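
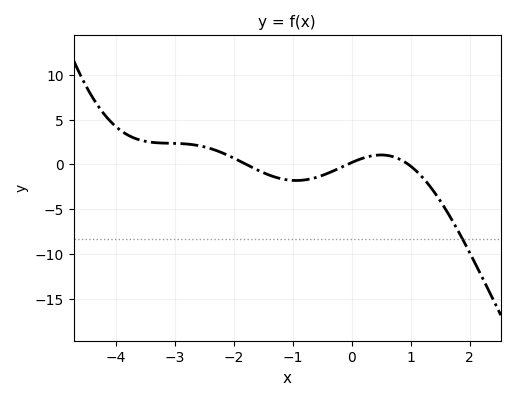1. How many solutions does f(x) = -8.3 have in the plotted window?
1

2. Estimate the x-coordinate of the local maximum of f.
0.5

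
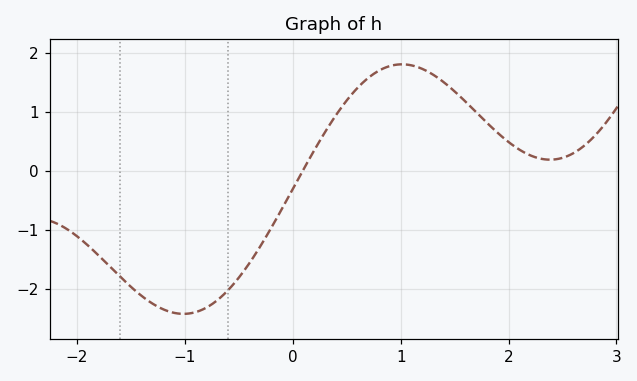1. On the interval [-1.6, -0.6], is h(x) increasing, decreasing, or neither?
neither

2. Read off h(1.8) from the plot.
0.816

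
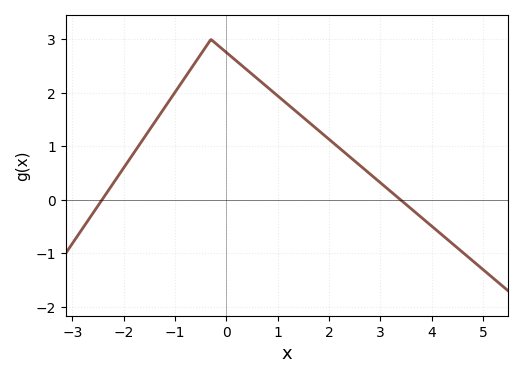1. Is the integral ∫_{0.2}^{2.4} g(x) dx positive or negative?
positive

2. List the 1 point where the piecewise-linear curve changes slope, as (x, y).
(-0.3, 3)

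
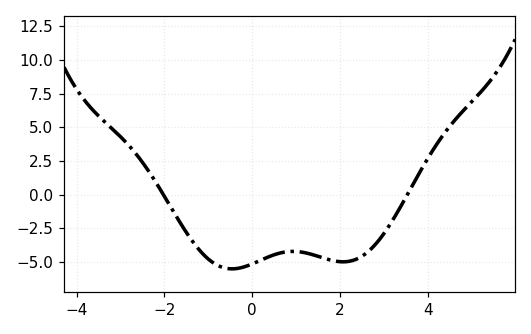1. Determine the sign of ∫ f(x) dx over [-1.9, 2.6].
negative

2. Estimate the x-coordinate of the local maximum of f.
1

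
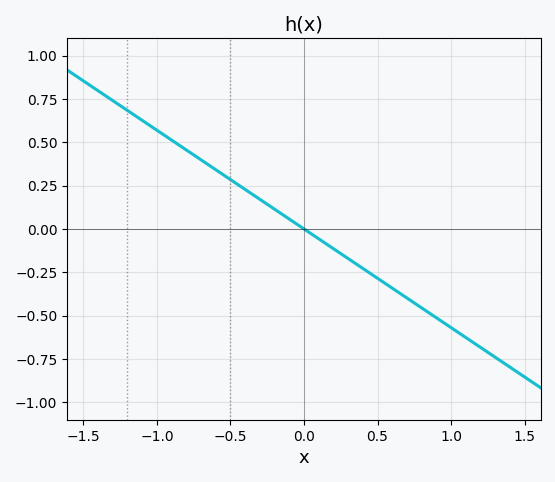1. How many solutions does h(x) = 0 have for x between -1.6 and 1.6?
1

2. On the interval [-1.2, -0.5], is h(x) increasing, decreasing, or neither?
decreasing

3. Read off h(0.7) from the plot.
-0.4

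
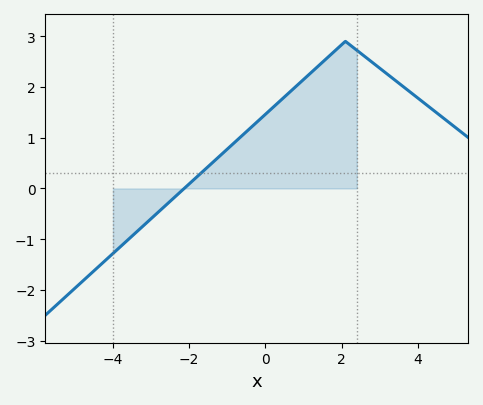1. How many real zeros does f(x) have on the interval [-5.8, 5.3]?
1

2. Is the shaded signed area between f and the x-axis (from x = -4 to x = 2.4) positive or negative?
positive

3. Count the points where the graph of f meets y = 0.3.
1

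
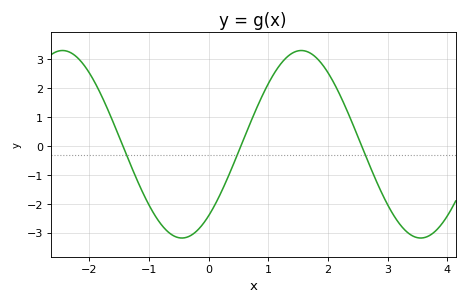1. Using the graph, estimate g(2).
2.55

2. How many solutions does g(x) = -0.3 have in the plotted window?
3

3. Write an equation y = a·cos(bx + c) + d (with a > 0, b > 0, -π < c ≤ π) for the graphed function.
y = 3.25cos(1.57x - 2.44) + 0.06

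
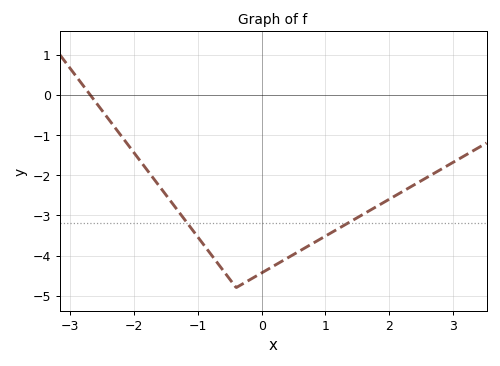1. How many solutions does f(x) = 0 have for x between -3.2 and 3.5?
1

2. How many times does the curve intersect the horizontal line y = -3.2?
2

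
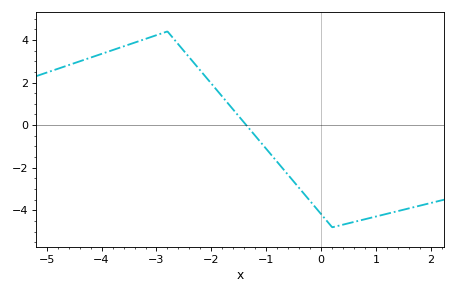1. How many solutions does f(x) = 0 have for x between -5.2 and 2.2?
1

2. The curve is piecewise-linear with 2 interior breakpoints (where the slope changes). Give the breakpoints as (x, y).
(-2.8, 4.4); (0.2, -4.8)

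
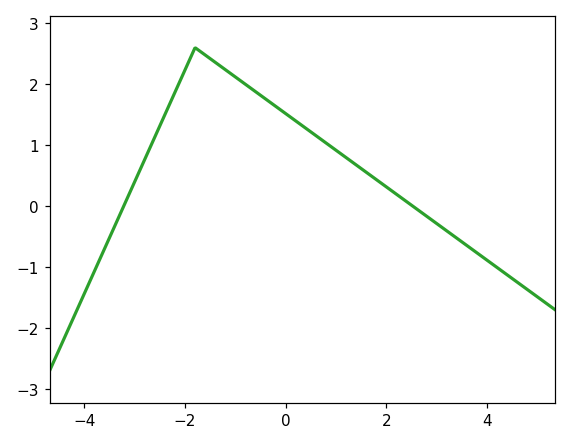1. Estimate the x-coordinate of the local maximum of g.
-1.8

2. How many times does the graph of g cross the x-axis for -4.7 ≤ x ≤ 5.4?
2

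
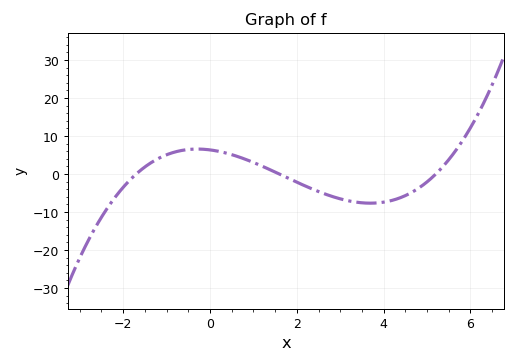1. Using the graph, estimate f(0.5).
5.12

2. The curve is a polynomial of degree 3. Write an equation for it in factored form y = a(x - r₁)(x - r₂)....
y = 0.45(x + 1.7)(x - 1.6)(x - 5.2)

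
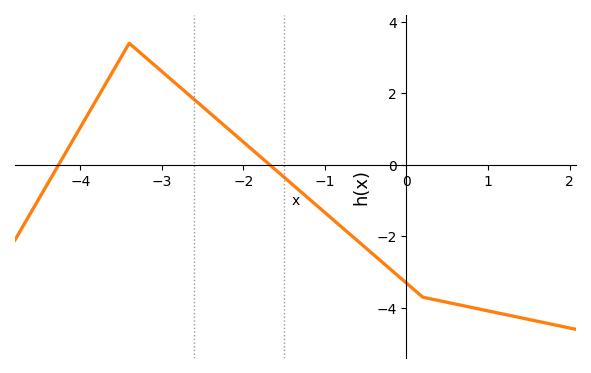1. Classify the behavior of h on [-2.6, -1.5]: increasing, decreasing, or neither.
decreasing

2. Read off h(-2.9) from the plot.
2.4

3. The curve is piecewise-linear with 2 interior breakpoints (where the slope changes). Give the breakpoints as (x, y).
(-3.4, 3.4); (0.2, -3.7)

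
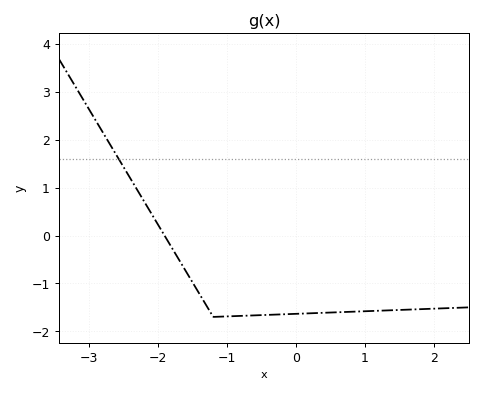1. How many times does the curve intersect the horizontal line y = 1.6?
1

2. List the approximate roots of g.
-1.9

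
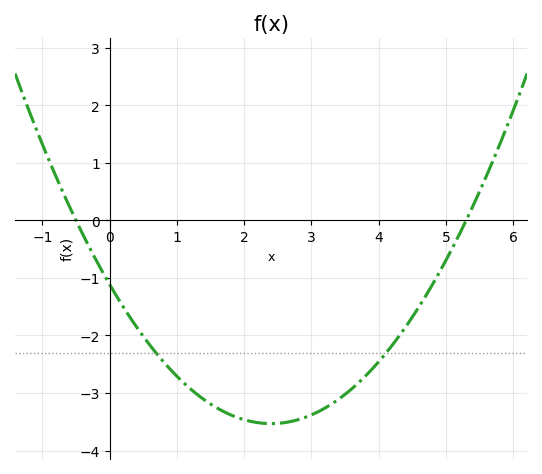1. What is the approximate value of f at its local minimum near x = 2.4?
-3.5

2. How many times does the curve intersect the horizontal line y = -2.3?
2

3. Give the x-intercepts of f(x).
-0.4, 5.4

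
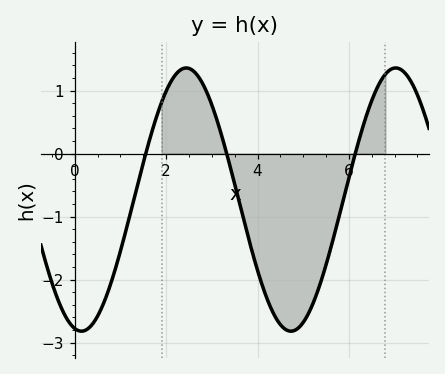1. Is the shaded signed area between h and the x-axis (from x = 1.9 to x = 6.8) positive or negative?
negative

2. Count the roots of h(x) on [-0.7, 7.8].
3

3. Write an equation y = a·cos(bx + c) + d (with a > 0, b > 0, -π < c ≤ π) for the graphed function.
y = 2.09cos(1.37x + 2.94) - 0.73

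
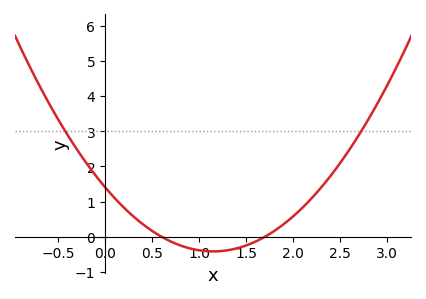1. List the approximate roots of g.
0.6, 1.7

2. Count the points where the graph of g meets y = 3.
2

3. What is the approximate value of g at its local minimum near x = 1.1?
-0.4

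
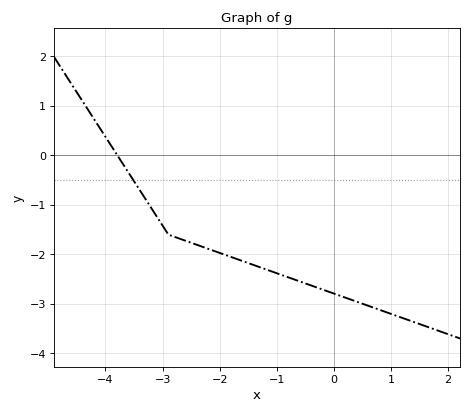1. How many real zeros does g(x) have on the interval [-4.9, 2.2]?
1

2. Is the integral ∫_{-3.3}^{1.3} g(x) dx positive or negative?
negative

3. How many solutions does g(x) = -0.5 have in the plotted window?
1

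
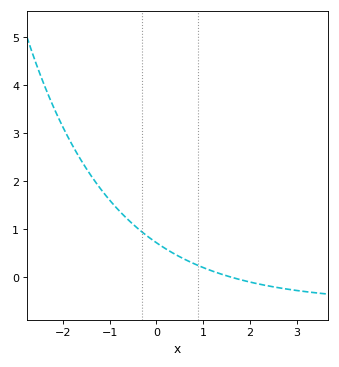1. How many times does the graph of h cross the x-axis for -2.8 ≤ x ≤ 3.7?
1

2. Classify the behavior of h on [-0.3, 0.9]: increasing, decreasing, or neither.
decreasing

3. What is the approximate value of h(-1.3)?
2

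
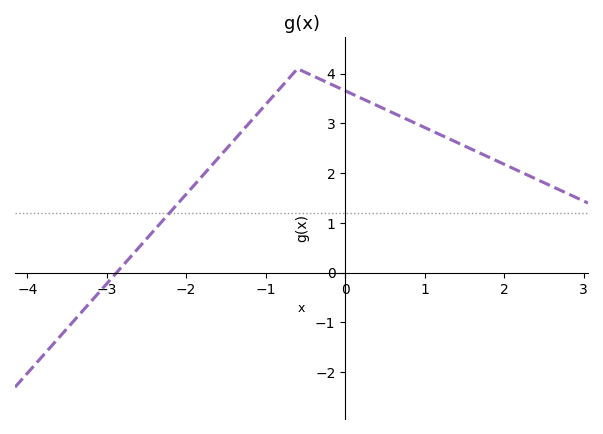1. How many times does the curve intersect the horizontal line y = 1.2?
1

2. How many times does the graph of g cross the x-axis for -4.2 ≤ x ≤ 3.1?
1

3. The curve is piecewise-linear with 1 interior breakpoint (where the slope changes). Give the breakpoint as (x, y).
(-0.6, 4.1)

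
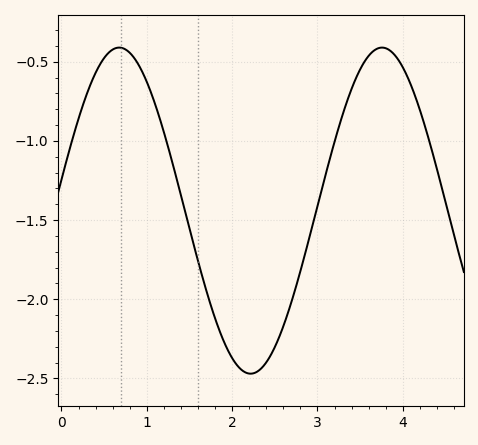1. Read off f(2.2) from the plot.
-2.47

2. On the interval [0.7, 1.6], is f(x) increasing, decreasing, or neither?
decreasing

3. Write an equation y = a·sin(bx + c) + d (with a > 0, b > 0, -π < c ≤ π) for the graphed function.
y = 1.03sin(2.04x + 0.192) - 1.44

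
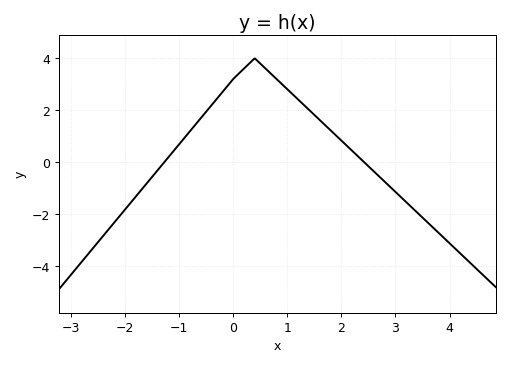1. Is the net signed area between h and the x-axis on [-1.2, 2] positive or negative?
positive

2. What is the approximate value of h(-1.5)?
-0.6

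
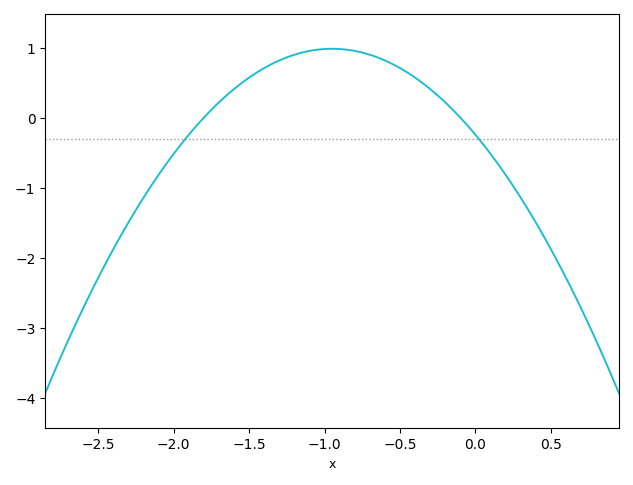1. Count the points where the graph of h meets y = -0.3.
2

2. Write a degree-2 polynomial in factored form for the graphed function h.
y = -1.36(x + 1.8)(x + 0.1)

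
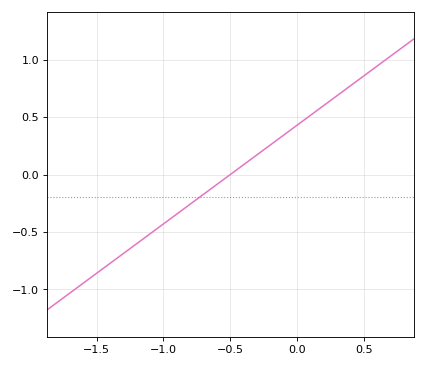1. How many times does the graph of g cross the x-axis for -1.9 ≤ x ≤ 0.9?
1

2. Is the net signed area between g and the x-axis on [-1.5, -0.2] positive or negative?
negative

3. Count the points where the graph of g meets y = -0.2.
1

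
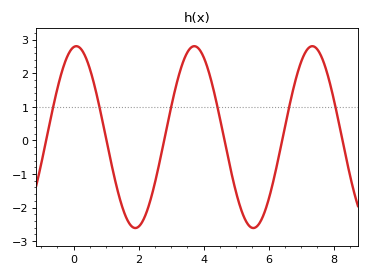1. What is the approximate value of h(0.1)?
2.8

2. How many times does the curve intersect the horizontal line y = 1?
6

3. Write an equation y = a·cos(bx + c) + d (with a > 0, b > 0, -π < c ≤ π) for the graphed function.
y = 2.71cos(1.7x - 0.14) + 0.1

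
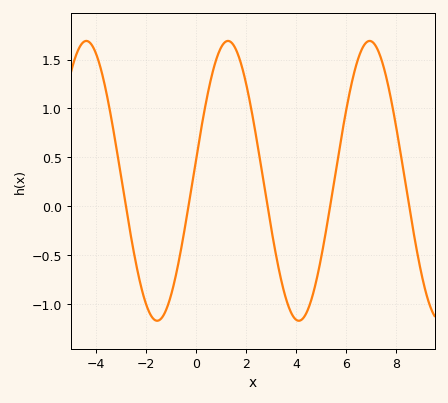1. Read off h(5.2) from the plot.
-0.257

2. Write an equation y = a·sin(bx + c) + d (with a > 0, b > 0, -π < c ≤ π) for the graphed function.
y = 1.43sin(1.11x + 0.142) + 0.26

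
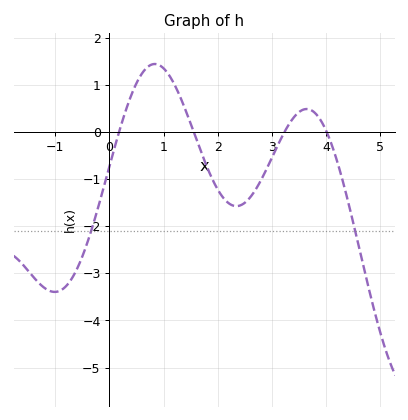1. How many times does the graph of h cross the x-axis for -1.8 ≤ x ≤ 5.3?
4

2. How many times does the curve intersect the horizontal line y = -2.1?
2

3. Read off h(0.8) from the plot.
1.43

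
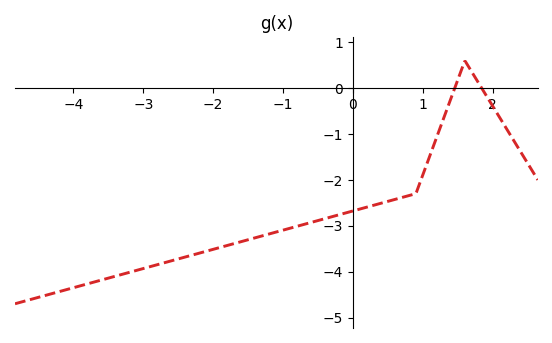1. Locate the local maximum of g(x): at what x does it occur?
1.6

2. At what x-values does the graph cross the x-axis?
1.46, 1.84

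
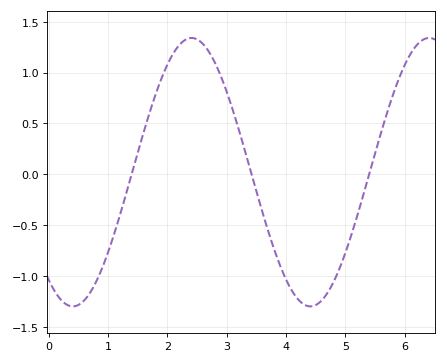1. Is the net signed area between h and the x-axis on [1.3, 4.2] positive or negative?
positive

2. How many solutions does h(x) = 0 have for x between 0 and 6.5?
3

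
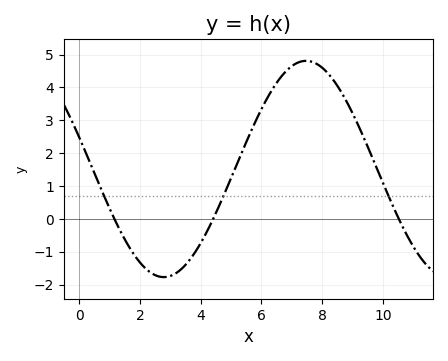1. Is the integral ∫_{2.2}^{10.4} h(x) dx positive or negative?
positive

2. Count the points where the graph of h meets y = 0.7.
3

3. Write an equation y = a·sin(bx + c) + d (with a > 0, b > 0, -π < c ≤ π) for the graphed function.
y = 3.29sin(0.67x + 2.8) + 1.52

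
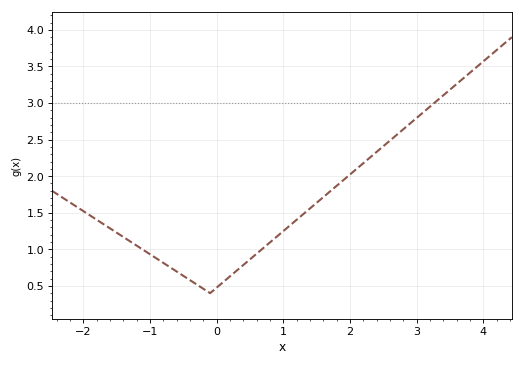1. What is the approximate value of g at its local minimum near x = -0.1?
0.4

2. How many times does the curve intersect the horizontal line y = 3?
1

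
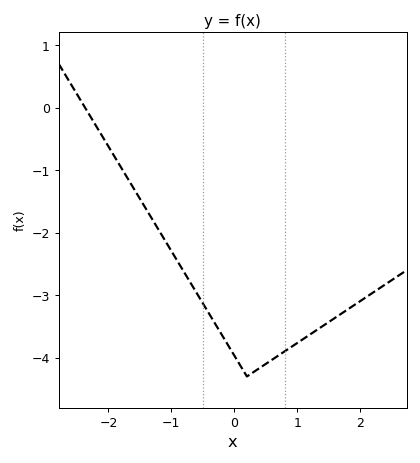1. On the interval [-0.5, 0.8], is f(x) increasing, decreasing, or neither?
neither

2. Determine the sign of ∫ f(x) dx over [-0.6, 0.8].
negative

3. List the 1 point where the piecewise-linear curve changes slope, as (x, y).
(0.2, -4.3)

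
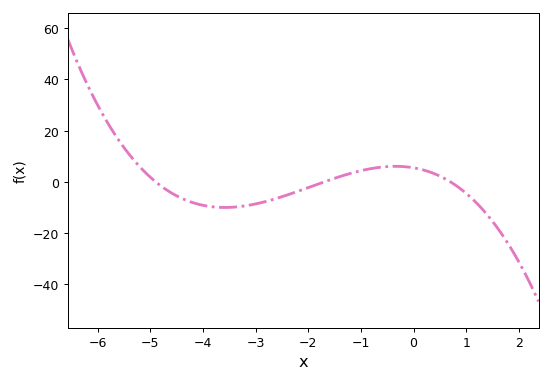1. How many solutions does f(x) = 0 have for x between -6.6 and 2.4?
3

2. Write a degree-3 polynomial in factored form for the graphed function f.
y = -0.94(x + 4.9)(x + 1.7)(x - 0.7)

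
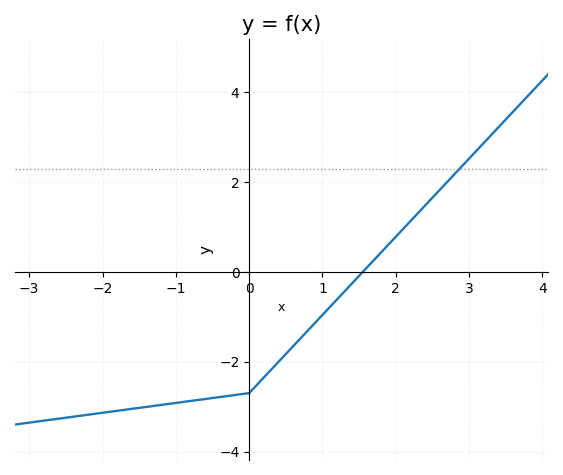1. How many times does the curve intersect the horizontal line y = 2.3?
1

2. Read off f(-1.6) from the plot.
-3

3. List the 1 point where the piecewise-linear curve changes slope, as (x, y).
(0, -2.7)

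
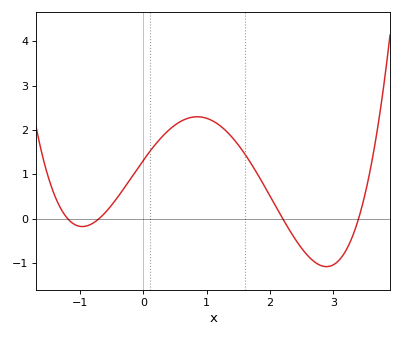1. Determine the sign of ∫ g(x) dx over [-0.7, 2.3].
positive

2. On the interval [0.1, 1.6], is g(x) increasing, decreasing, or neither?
neither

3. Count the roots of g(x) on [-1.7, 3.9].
4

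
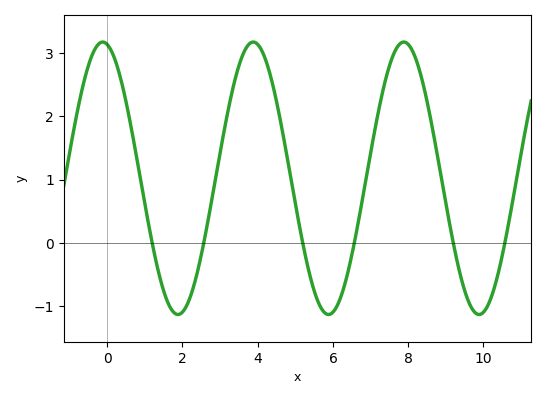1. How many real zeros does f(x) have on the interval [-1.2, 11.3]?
6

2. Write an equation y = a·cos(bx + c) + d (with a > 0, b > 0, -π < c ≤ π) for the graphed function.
y = 2.15cos(1.57x + 0.19) + 1.02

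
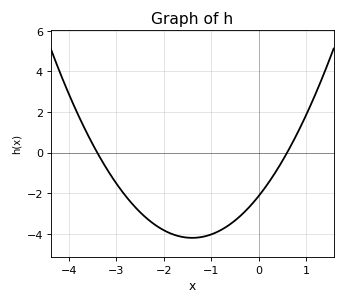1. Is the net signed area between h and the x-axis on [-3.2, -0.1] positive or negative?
negative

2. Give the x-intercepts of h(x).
-3.4, 0.6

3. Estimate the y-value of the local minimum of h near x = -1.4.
-4.2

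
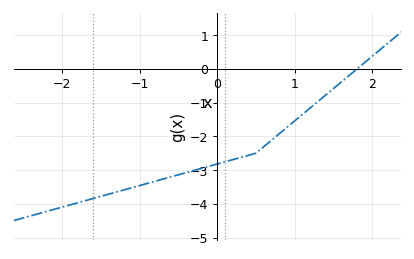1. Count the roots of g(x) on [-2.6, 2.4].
1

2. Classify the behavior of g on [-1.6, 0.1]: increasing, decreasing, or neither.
increasing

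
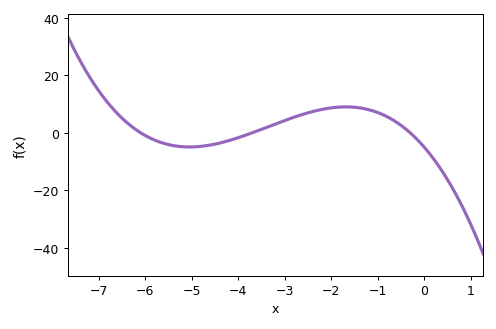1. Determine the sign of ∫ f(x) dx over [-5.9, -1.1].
positive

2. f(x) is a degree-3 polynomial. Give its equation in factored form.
y = -0.73(x + 6.1)(x + 3.7)(x + 0.3)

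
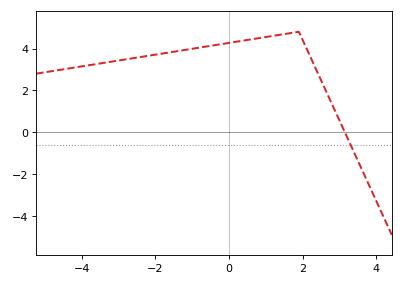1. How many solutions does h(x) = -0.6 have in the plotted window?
1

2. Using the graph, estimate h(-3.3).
3.34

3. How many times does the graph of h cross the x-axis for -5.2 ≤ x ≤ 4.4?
1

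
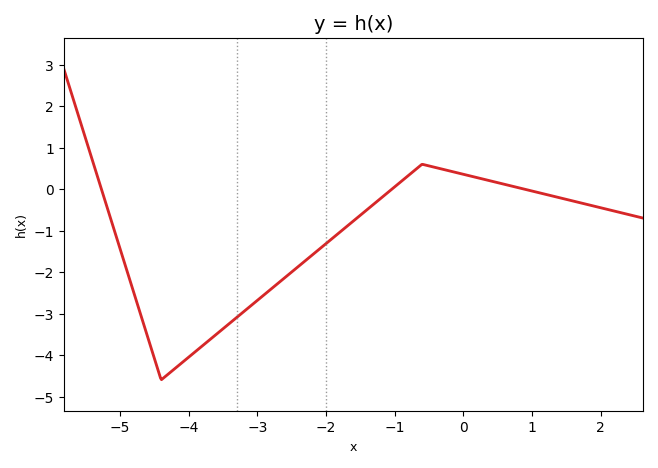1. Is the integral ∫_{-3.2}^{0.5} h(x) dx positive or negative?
negative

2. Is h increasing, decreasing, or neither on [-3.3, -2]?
increasing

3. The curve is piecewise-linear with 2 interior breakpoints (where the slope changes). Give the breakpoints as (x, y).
(-4.4, -4.6); (-0.6, 0.6)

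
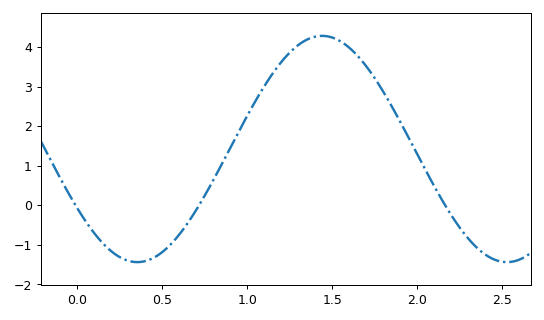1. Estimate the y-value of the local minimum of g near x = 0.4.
-1.4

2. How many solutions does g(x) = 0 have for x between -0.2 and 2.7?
3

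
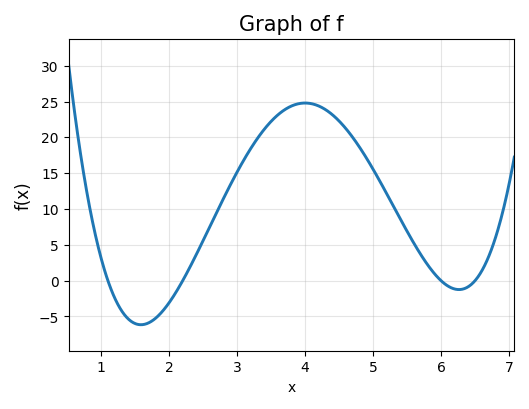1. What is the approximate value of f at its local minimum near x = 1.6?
-6.15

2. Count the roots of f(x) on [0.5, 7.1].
4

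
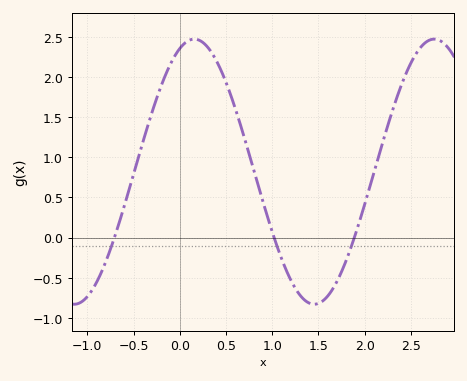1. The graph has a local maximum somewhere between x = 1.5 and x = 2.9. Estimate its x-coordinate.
2.75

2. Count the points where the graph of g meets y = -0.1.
3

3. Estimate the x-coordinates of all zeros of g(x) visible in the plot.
-0.707, 1.02, 1.89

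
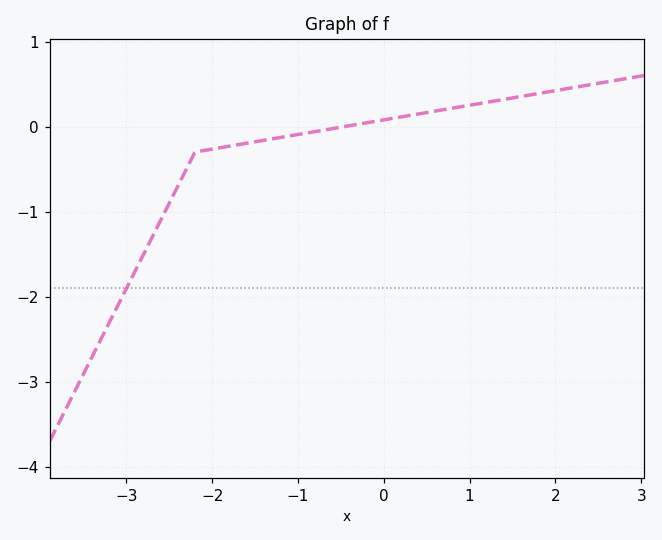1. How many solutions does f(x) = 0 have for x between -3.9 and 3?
1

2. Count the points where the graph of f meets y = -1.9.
1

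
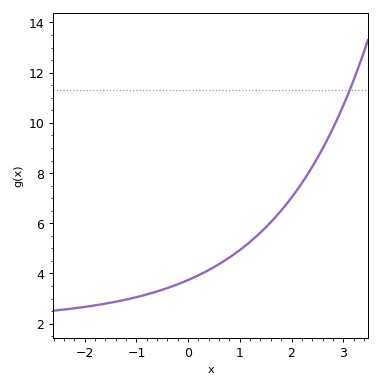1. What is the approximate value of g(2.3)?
8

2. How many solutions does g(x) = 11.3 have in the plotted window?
1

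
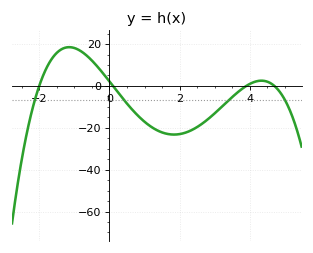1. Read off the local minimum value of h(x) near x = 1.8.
-24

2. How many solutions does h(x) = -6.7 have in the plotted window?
4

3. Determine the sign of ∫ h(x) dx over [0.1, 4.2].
negative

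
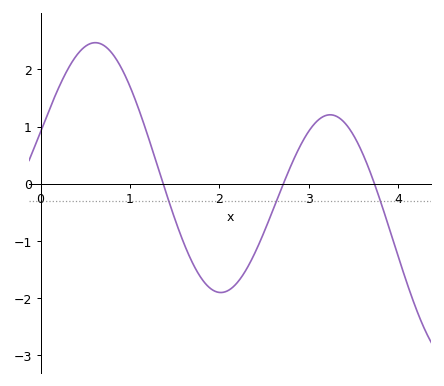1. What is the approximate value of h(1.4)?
-0.1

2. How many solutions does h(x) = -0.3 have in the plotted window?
3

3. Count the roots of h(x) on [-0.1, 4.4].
3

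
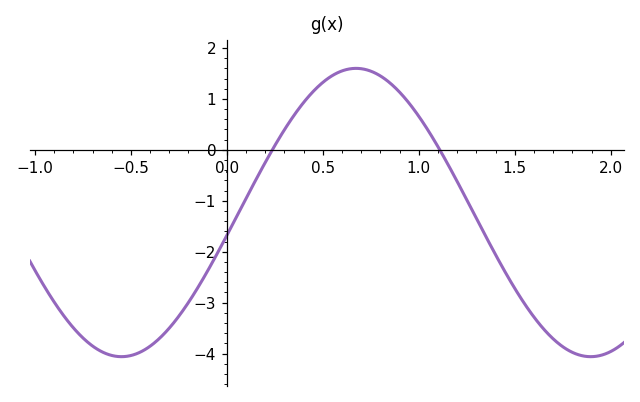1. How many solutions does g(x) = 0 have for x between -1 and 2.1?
2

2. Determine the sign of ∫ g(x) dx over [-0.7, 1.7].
negative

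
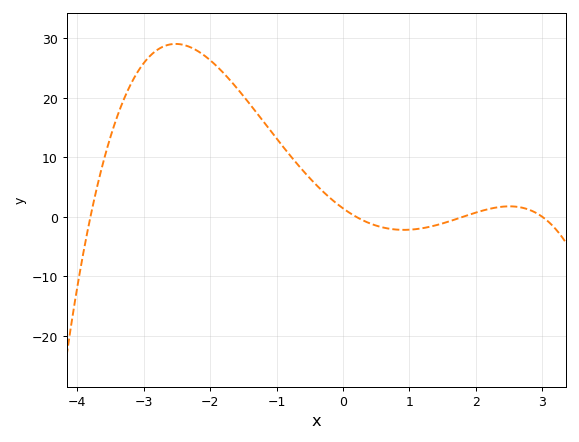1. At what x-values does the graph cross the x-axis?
-3.8, 0.2, 1.8, 3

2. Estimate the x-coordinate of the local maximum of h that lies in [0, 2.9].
2.5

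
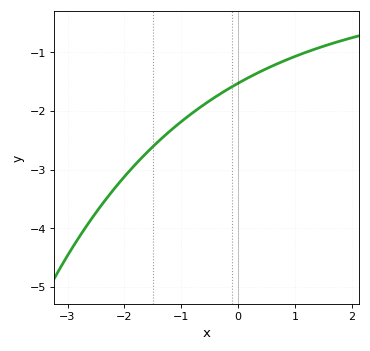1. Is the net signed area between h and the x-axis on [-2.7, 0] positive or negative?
negative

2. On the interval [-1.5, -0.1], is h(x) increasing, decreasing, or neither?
increasing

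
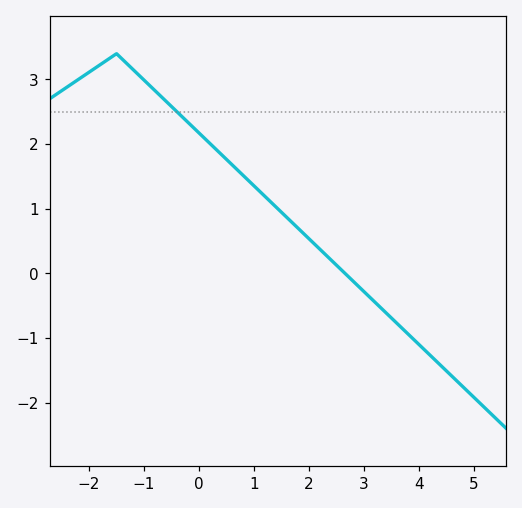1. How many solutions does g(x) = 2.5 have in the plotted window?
1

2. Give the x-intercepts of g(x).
2.6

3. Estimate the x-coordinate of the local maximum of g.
-1.6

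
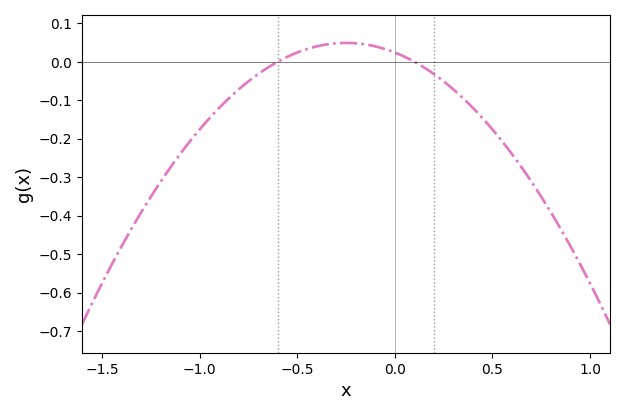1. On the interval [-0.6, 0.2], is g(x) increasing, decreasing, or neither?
neither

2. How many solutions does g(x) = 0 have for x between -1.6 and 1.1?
2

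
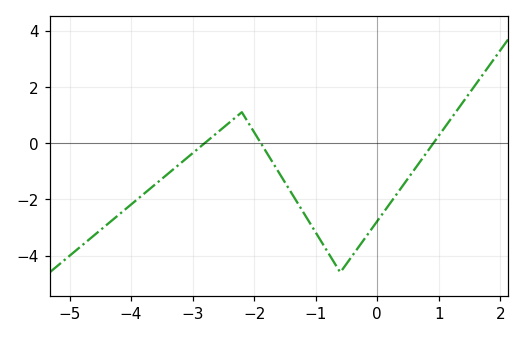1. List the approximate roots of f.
-2.8, -1.9, 0.9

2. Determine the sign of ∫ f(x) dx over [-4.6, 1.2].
negative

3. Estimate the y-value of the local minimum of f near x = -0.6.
-4.6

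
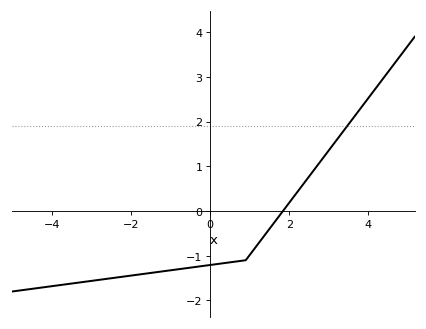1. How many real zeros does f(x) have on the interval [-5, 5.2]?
1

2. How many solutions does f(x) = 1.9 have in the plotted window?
1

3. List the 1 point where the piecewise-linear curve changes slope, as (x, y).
(0.9, -1.1)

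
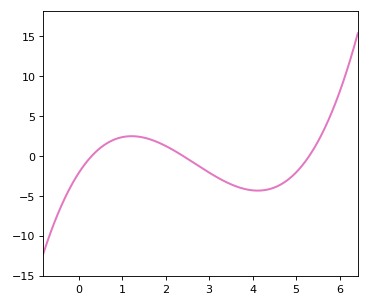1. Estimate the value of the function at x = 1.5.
2.3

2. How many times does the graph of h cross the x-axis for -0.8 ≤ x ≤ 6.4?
3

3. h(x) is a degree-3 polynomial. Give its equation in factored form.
y = 0.56(x - 0.3)(x - 2.4)(x - 5.3)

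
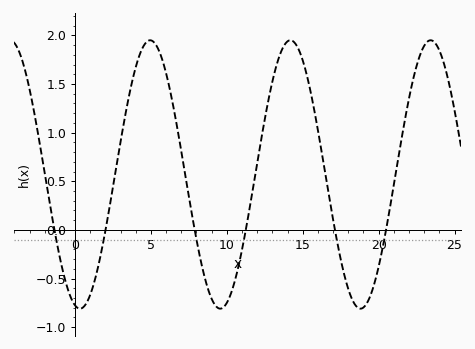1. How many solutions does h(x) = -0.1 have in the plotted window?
6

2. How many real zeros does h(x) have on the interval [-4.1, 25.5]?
6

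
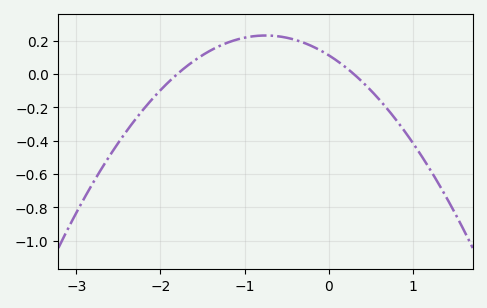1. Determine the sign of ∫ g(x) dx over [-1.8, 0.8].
positive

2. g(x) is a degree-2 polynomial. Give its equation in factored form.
y = -0.21(x + 1.8)(x - 0.3)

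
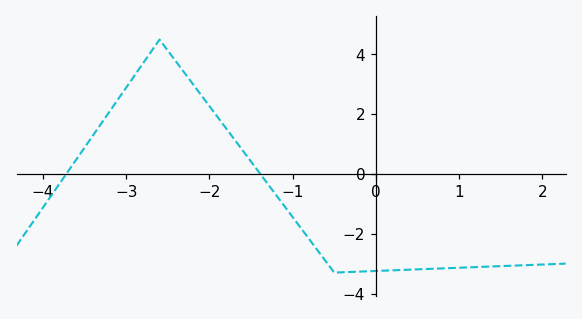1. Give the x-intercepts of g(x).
-3.72, -1.39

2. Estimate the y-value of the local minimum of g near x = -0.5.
-3.3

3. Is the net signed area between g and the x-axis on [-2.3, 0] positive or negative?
negative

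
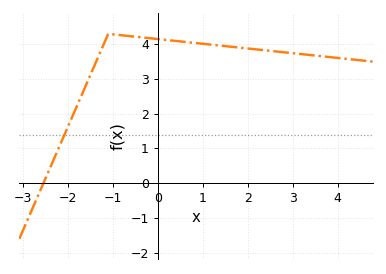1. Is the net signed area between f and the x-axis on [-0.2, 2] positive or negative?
positive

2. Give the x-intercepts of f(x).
-2.6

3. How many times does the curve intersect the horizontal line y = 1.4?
1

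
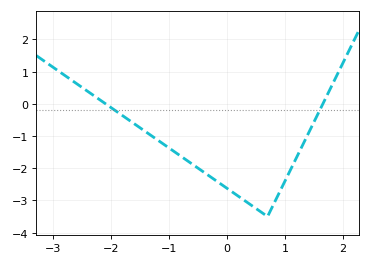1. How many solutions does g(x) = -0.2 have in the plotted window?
2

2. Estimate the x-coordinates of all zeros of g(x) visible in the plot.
-2.09, 1.65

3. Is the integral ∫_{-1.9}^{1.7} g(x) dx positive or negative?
negative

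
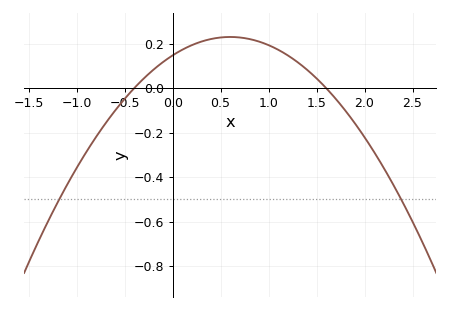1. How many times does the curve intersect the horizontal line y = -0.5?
2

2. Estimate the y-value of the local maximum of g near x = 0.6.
0.24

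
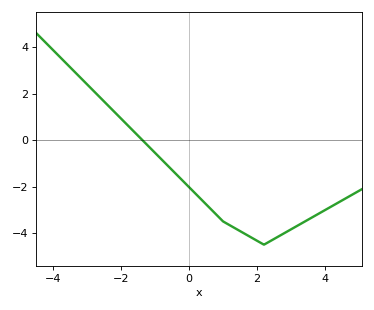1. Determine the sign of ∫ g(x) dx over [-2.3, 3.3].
negative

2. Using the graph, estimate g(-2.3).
1.4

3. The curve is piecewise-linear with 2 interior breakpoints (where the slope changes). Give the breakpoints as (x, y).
(1, -3.5); (2.2, -4.5)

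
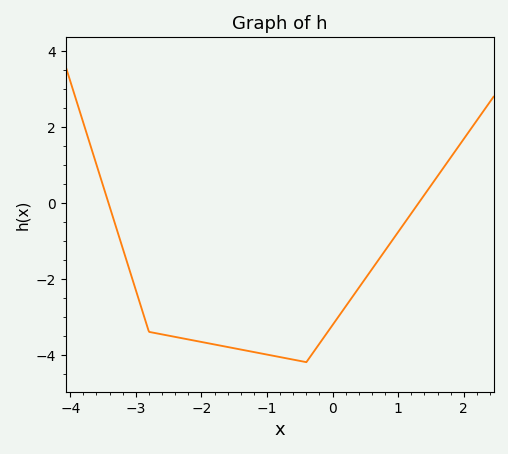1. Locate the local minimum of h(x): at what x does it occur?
-0.4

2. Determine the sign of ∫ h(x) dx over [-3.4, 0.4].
negative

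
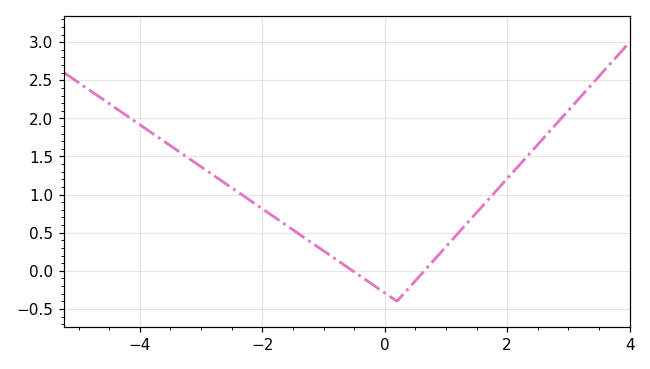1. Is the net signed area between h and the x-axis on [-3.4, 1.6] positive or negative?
positive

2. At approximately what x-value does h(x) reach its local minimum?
0.199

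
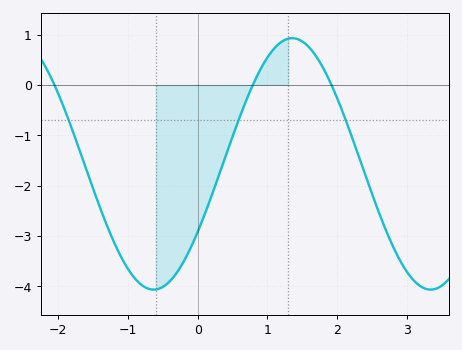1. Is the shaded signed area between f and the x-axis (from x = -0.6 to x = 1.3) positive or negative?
negative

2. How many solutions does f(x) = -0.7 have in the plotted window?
3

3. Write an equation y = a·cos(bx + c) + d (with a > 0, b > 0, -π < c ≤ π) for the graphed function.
y = 2.5cos(1.6x - 2.1) - 1.57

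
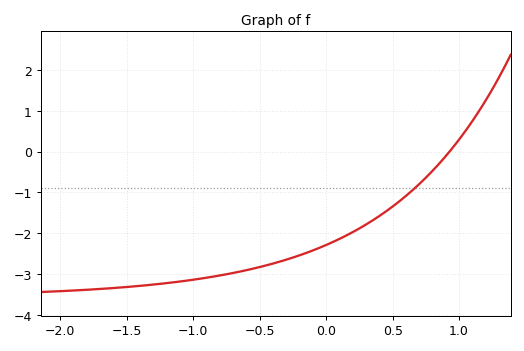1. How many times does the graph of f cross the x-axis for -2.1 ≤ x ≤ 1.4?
1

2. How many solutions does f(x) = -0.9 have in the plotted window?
1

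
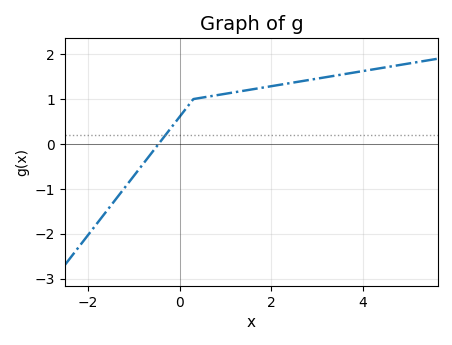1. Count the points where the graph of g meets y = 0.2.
1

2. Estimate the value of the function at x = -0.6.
-0.187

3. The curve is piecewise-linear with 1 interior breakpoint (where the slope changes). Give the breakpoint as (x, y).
(0.3, 1)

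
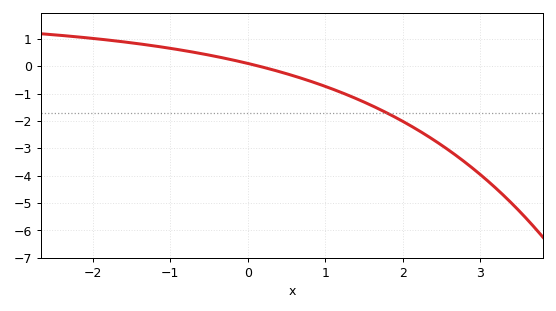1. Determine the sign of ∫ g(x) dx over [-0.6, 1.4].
negative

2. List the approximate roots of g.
0.143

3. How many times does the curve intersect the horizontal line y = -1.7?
1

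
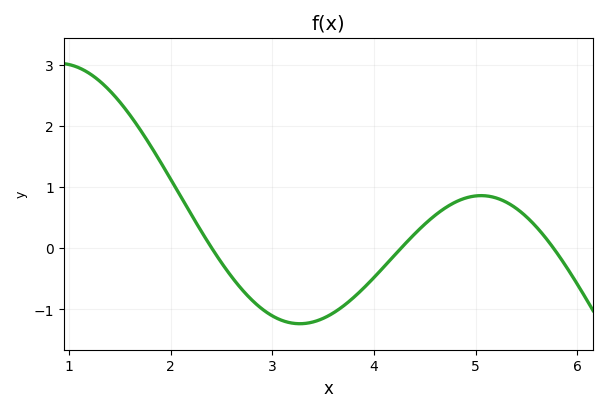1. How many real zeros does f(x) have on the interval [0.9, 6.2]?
3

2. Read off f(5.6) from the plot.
0.3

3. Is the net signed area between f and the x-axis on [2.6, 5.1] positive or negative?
negative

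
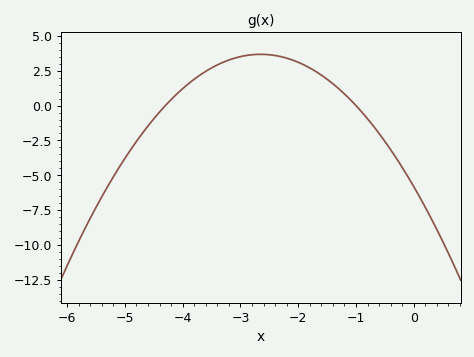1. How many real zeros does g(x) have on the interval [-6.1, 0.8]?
2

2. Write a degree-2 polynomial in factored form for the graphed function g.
y = -1.35(x + 4.3)(x + 1)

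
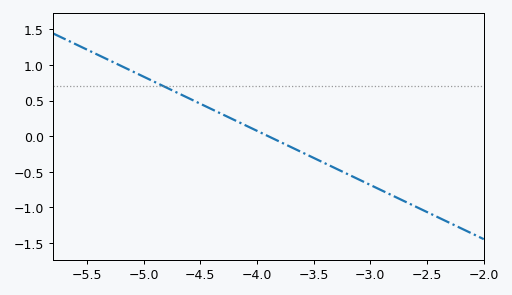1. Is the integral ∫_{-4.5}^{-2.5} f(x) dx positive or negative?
negative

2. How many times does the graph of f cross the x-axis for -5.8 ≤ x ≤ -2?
1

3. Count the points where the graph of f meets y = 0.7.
1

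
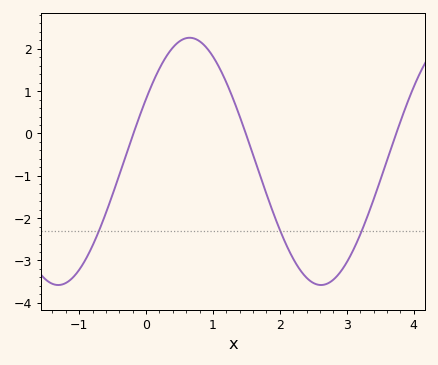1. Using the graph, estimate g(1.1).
1.5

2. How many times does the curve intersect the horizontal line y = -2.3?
3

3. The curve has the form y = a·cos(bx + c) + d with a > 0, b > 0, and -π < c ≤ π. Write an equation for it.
y = 2.92cos(1.6x - 1) - 0.66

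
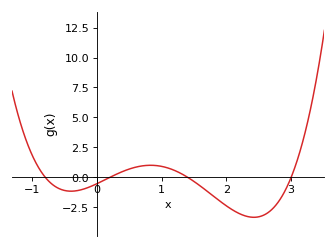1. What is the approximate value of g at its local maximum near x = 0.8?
1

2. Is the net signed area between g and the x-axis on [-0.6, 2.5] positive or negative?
negative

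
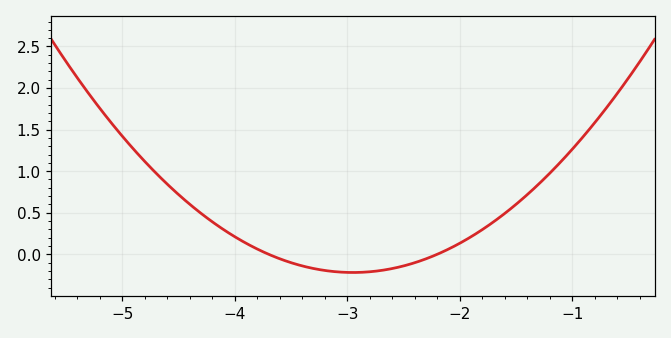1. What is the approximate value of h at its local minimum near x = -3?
-0.2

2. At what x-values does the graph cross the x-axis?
-3.7, -2.2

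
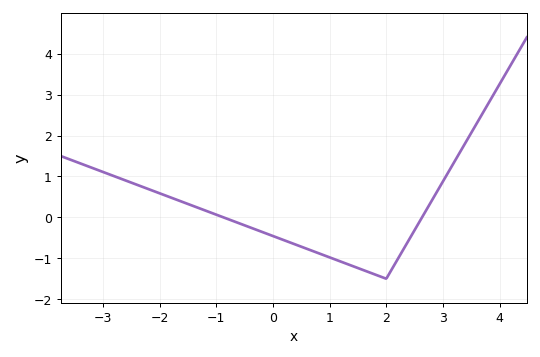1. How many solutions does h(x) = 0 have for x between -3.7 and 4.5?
2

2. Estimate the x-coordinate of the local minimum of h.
2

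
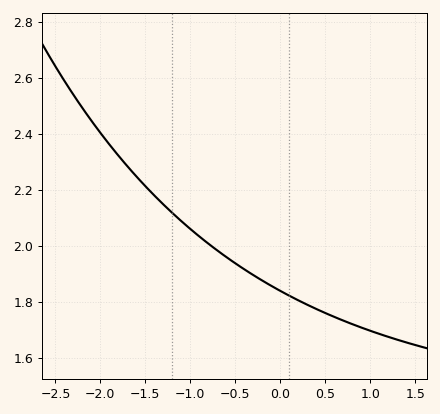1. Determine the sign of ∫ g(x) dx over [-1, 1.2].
positive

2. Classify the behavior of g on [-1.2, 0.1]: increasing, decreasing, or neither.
decreasing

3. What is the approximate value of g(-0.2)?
1.88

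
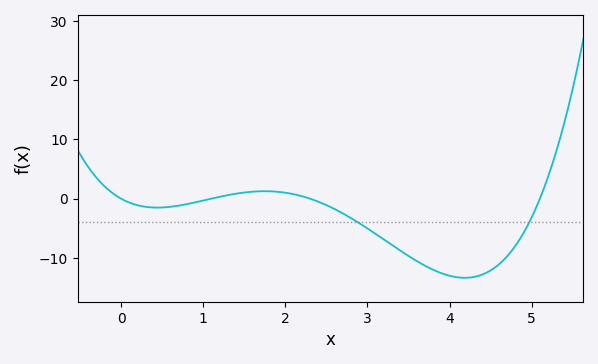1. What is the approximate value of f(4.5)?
-12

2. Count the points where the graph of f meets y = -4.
2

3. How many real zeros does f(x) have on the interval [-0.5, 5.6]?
4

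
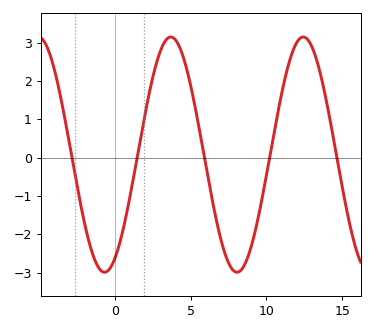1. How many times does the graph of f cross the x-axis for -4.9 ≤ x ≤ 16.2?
5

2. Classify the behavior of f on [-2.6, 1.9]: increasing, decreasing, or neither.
neither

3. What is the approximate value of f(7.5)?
-2.75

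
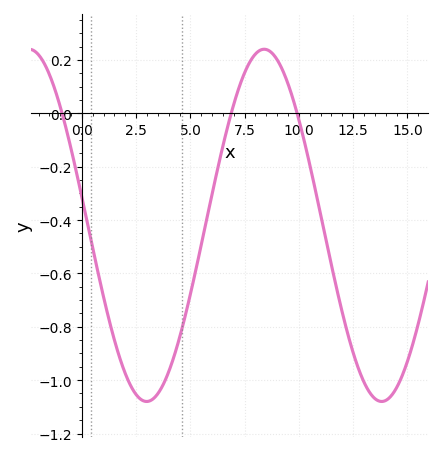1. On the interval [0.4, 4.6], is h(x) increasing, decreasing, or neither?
neither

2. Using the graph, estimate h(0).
-0.315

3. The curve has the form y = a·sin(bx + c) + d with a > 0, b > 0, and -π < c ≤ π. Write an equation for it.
y = 0.66sin(0.58x + 2.98) - 0.42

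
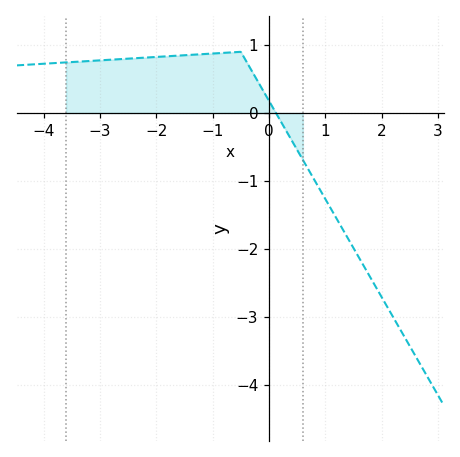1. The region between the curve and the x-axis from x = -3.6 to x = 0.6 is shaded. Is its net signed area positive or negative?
positive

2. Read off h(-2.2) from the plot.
0.8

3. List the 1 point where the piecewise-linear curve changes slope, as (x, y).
(-0.5, 0.9)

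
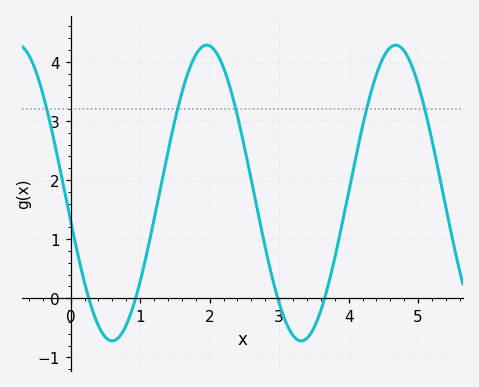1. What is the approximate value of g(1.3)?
1.91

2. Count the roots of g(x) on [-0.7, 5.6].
4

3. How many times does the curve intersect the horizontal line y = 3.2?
5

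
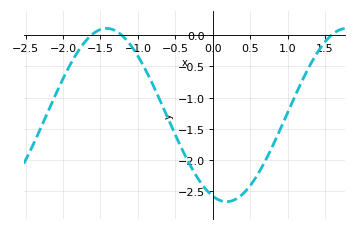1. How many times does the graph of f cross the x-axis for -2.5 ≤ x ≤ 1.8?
3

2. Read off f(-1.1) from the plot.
-0.15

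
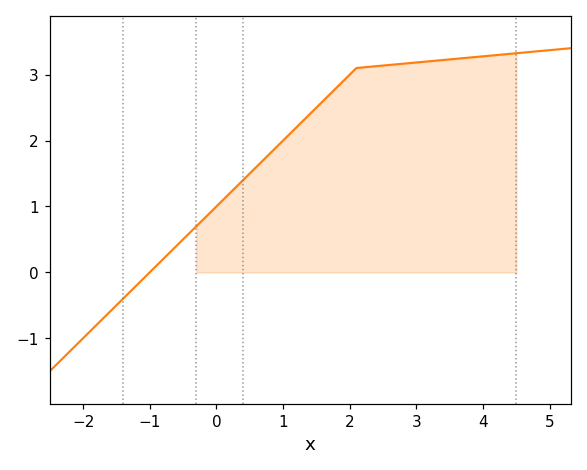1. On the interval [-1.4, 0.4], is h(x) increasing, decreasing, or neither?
increasing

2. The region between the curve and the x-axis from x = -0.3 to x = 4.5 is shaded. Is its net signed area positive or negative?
positive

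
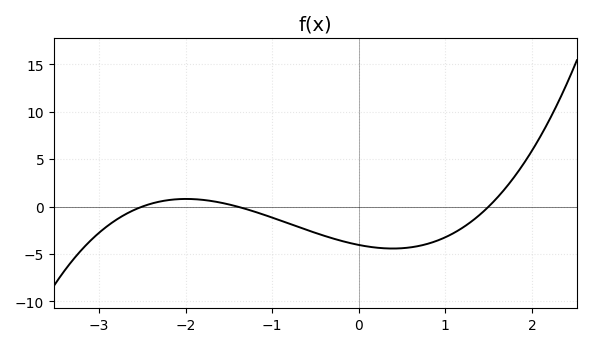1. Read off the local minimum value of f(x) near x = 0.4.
-4.42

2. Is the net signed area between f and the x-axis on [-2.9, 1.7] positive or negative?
negative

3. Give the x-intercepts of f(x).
-2.5, -1.4, 1.5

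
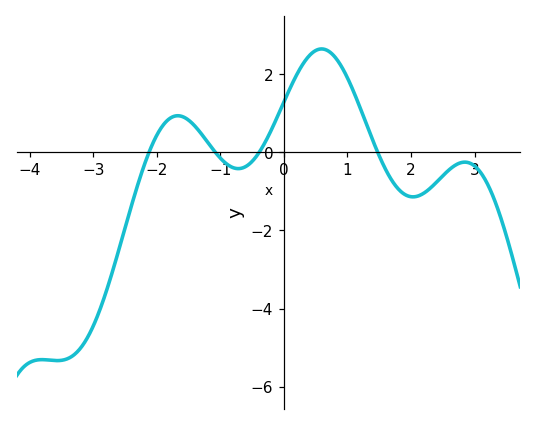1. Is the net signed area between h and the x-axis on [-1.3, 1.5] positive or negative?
positive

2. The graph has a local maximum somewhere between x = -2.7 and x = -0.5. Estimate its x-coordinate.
-1.67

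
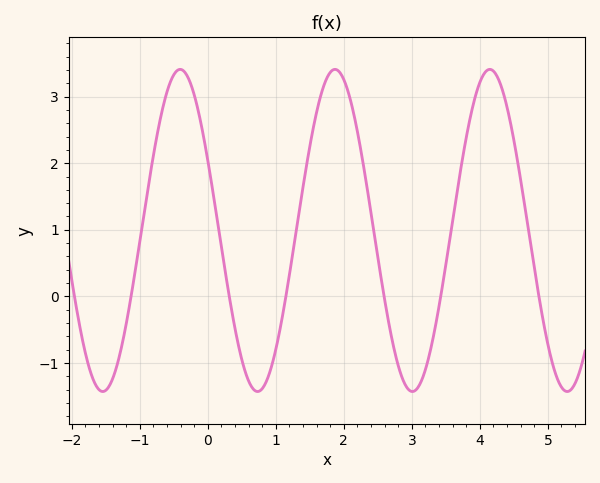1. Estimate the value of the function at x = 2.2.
2.5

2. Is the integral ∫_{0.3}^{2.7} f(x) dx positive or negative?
positive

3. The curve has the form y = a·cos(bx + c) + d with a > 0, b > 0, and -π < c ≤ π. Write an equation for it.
y = 2.42cos(2.8x + 1.1) + 0.99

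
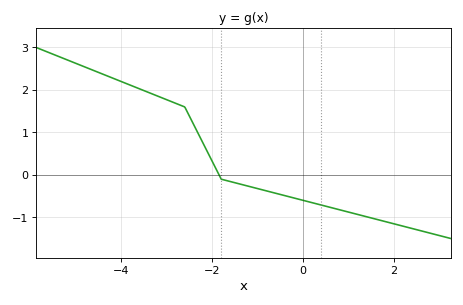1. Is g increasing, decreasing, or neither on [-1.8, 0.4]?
decreasing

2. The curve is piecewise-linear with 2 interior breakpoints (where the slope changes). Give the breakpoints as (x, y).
(-2.6, 1.6); (-1.8, -0.1)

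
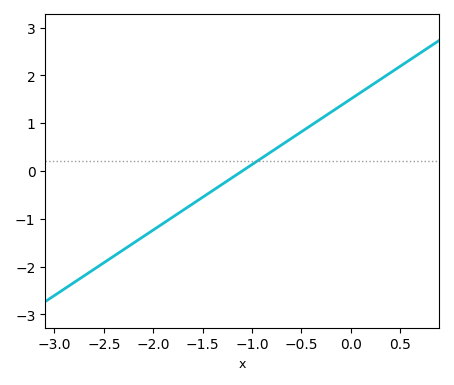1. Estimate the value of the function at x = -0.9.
0.3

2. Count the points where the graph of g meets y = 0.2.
1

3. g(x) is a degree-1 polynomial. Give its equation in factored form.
y = 1.37(x + 1.1)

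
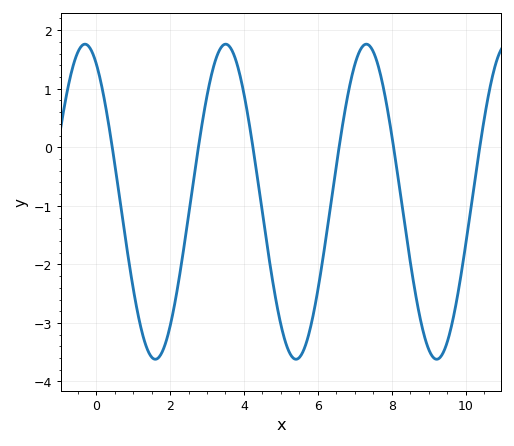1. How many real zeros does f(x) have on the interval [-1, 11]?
6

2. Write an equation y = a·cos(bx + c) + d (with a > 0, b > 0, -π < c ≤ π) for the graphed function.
y = 2.69cos(1.6x + 0.5) - 0.93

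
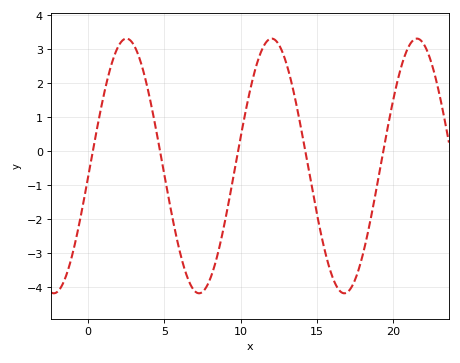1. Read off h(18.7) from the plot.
-1.59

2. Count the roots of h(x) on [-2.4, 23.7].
5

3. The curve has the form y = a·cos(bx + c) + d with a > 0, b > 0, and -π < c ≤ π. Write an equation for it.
y = 3.75cos(0.66x - 1.66) - 0.43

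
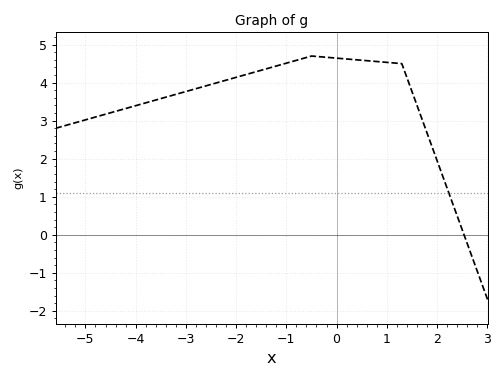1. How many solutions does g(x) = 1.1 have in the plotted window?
1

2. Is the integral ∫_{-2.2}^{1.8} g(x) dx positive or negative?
positive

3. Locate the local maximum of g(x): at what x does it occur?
-0.4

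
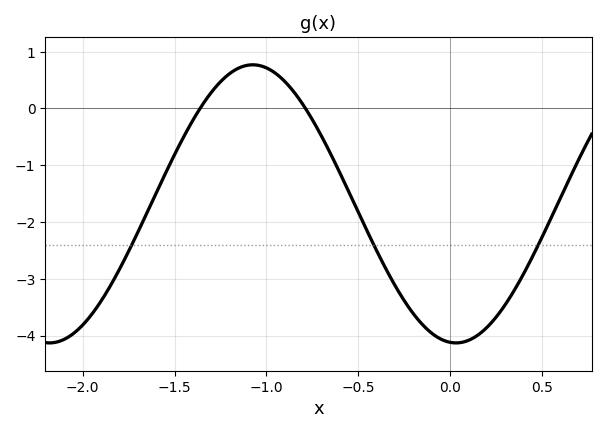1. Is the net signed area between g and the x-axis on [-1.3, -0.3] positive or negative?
negative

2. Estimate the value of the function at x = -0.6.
-1.14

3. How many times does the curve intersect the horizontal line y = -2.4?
3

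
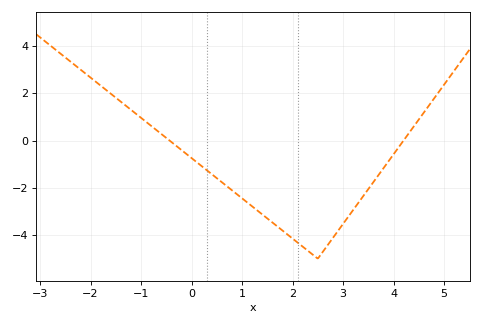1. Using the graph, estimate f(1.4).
-3.13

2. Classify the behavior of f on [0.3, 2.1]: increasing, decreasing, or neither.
decreasing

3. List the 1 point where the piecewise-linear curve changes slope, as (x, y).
(2.5, -5)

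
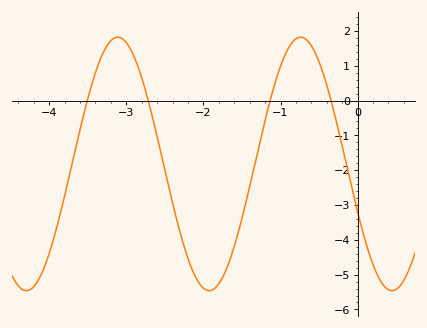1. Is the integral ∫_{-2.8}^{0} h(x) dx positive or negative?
negative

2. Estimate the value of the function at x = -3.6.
-0.835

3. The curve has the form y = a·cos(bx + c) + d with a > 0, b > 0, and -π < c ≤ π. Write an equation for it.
y = 3.64cos(2.65x + 1.96) - 1.82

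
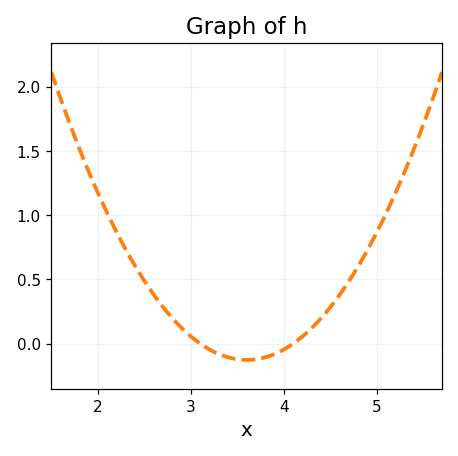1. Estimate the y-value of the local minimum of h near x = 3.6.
-0.127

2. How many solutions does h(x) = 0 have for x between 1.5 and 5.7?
2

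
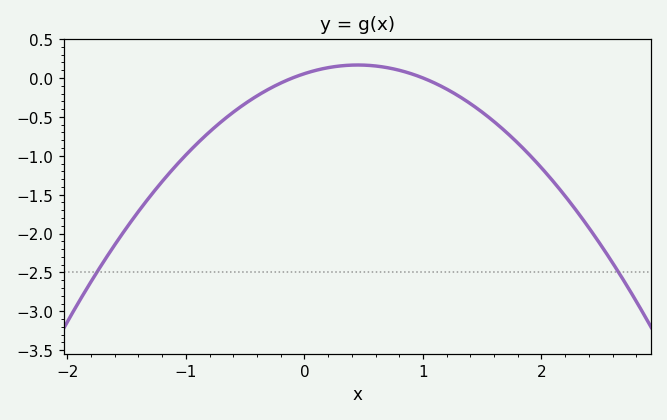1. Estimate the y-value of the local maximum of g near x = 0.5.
0.15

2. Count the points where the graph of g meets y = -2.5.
2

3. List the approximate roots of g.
-0.1, 1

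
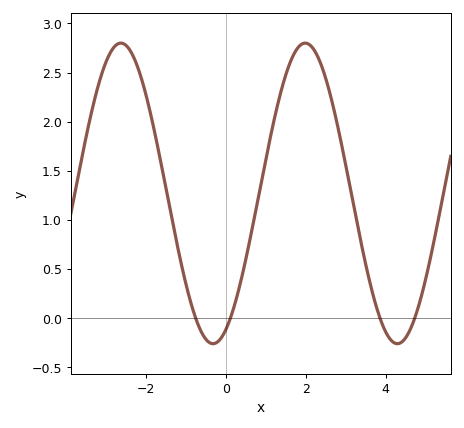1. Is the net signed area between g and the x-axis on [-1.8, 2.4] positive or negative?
positive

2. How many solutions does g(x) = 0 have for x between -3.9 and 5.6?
4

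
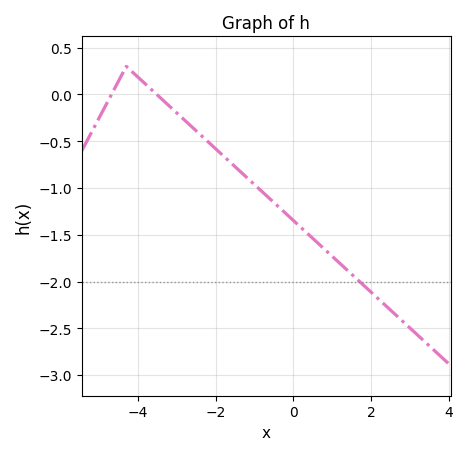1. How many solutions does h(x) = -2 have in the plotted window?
1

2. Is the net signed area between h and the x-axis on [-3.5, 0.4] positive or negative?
negative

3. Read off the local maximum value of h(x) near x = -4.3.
0.299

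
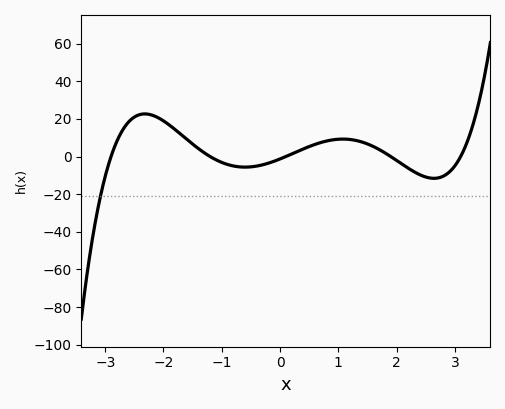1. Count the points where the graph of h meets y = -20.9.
1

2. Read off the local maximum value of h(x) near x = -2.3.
22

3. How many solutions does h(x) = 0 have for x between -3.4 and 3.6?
5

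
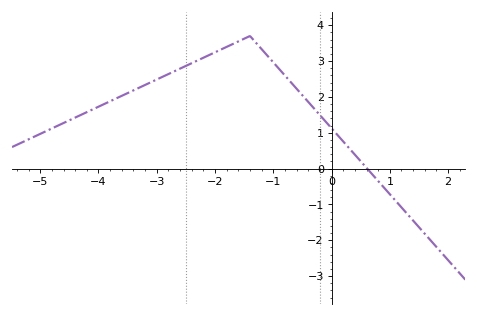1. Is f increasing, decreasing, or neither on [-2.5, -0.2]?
neither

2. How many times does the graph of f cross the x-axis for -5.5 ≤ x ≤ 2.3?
1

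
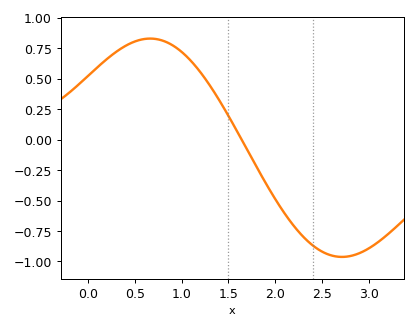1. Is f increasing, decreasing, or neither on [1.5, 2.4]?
decreasing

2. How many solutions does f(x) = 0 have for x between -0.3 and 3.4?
1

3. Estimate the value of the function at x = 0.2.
0.662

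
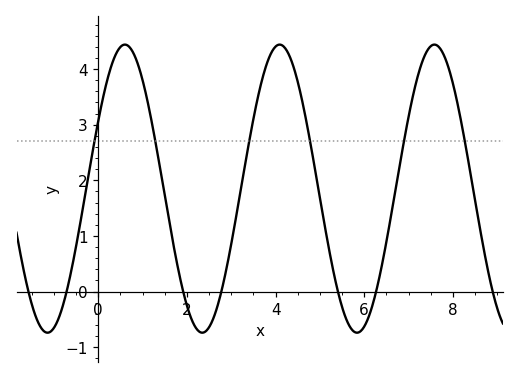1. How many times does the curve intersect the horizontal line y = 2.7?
6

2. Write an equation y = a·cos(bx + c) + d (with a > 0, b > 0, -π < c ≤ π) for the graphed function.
y = 2.59cos(1.8x - 1.08) + 1.85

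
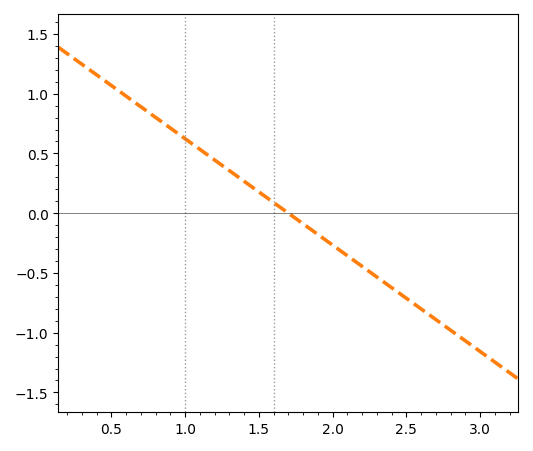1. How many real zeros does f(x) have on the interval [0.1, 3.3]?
1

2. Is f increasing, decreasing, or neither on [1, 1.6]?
decreasing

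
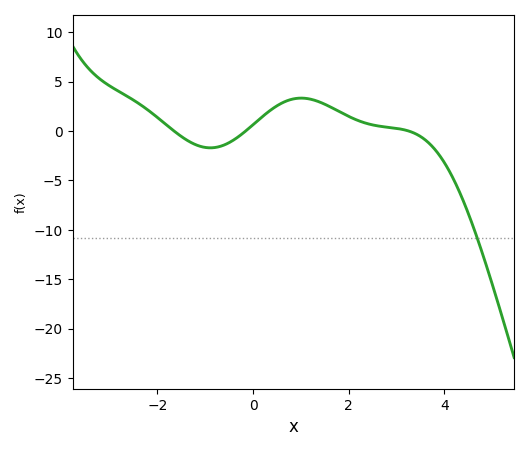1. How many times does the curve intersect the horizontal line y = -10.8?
1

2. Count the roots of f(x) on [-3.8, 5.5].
3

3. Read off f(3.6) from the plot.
-0.894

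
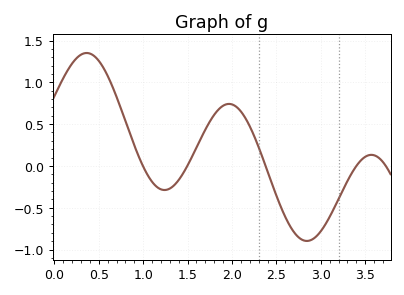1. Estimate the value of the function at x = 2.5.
-0.35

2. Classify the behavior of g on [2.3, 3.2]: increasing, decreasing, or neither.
neither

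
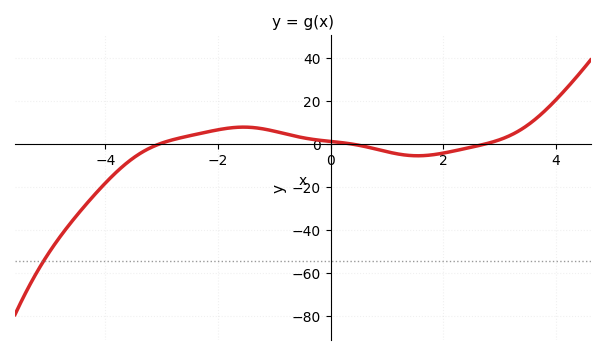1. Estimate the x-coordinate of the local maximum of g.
-1.55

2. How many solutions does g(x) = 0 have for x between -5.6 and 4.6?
3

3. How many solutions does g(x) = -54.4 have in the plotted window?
1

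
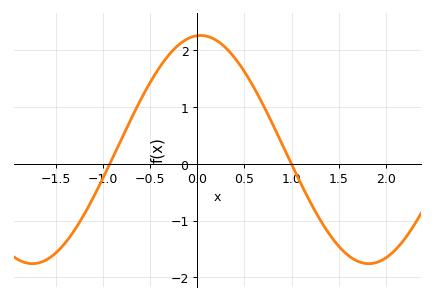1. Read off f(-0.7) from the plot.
0.803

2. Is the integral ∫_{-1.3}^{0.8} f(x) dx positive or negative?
positive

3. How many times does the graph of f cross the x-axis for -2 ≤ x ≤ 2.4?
2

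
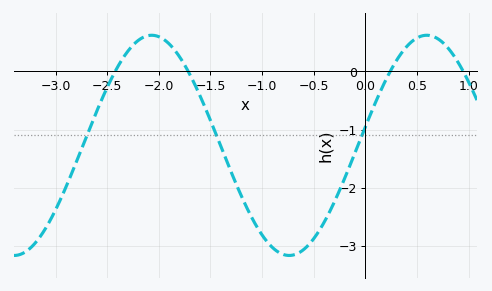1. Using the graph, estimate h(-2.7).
-1.12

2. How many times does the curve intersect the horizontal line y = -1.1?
3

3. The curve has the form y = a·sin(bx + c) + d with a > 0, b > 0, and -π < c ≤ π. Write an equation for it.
y = 1.89sin(2.36x + 0.17) - 1.27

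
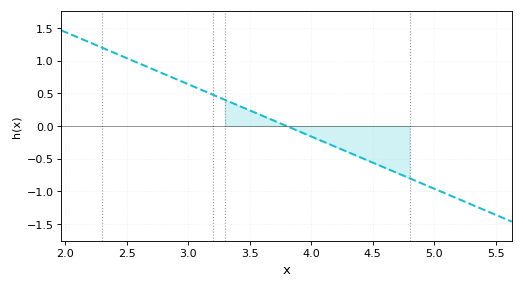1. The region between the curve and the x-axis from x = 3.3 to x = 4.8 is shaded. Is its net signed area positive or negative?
negative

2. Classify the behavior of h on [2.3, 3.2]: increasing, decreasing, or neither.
decreasing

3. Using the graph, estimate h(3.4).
0.32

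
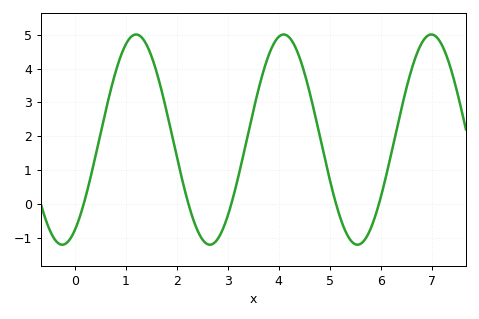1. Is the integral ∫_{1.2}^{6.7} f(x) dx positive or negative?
positive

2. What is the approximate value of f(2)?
1.41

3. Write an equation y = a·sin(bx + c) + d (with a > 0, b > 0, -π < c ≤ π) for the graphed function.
y = 3.11sin(2.17x - 1.04) + 1.9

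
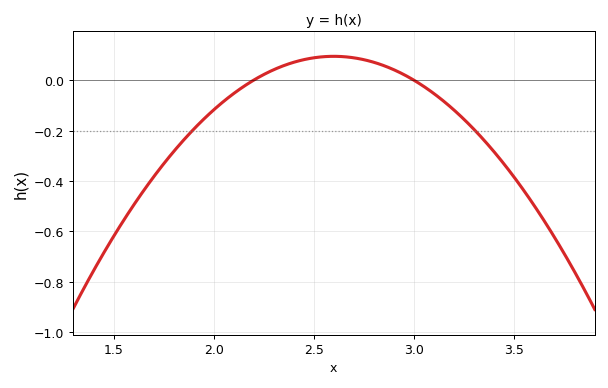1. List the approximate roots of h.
2.2, 3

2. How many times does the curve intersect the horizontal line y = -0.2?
2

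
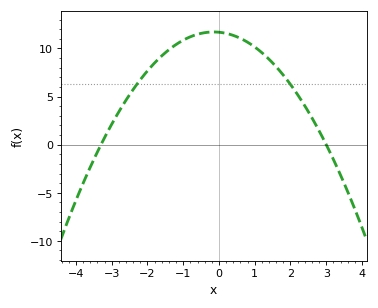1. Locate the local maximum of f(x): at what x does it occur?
-0.15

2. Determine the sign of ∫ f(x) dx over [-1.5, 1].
positive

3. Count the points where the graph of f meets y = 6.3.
2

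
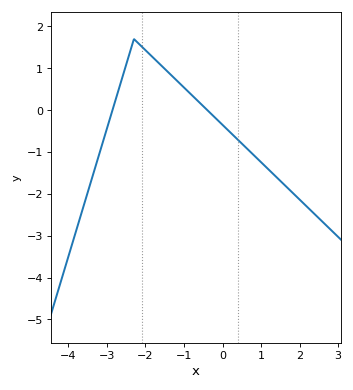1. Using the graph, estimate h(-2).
1.4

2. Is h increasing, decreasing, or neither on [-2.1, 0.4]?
decreasing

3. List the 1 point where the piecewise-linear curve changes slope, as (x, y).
(-2.3, 1.7)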